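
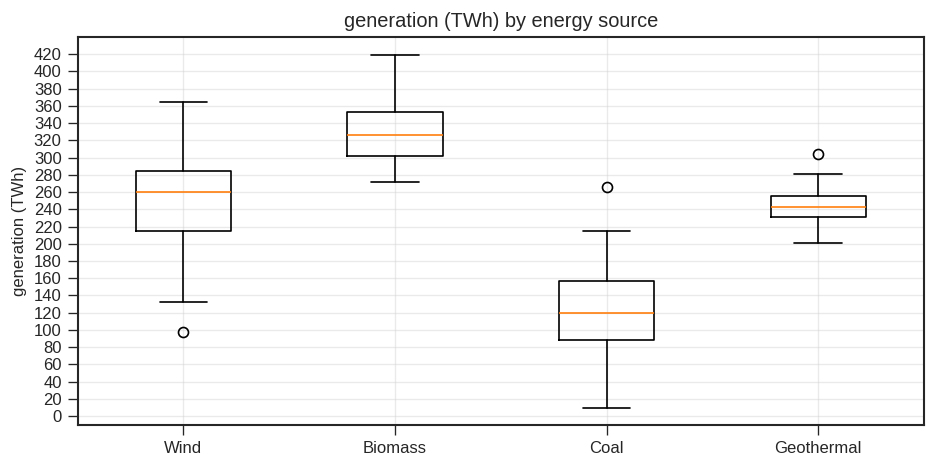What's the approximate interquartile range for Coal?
≈ 80

Q3 ≈ 160, Q1 ≈ 80; IQR ≈ 80.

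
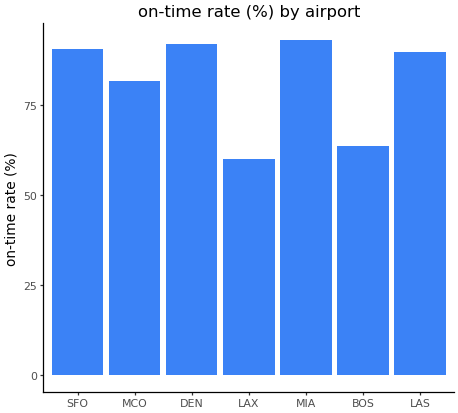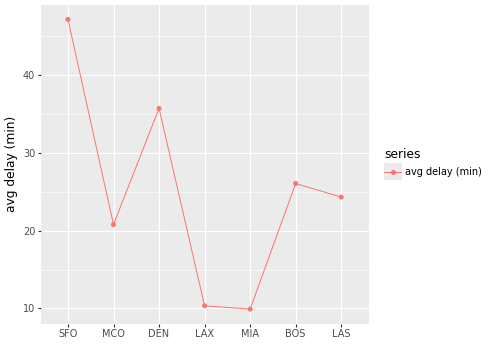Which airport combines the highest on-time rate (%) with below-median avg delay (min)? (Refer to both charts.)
MIA

Chart 2 median avg delay (min) ≈ 25; below-median airports: MCO, LAX, MIA. Among those, MIA has the highest on-time rate (%) (≈ 90).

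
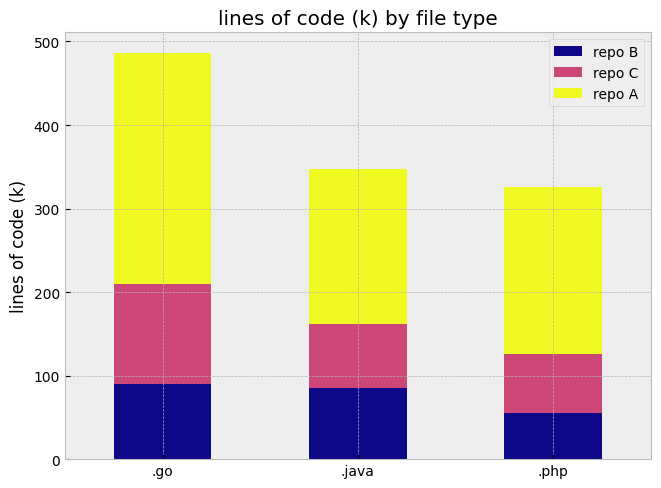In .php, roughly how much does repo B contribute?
≈ 50

repo B top ≈ 50, bottom ≈ 0; segment ≈ 50.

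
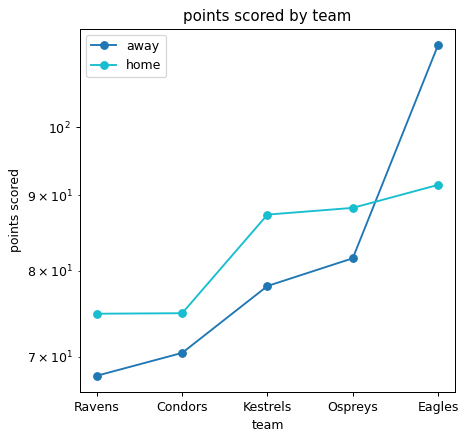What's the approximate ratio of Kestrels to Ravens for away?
Kestrels ≈ 80, Ravens ≈ 70; 80/70 ≈ 1.14.

≈ 1.14×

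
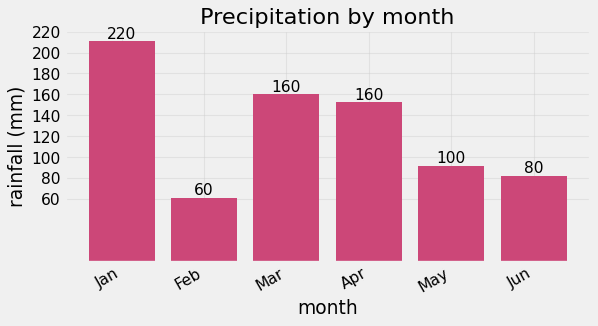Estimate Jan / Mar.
≈ 1.38×

Jan ≈ 220, Mar ≈ 160; 220/160 ≈ 1.38.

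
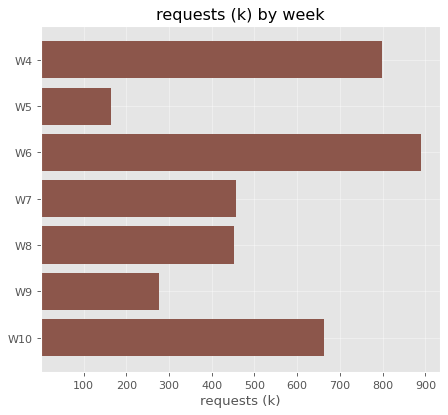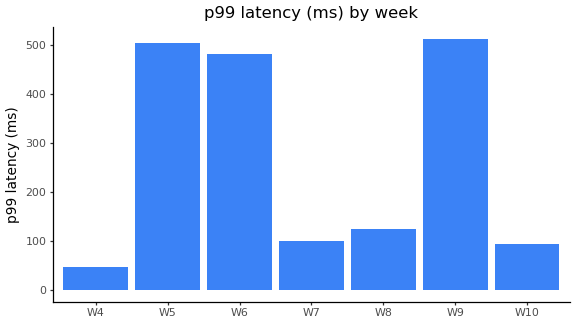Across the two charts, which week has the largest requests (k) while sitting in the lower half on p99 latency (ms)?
Chart 2 median p99 latency (ms) ≈ 100; below-median weeks: W4, W7, W10. Among those, W4 has the highest requests (k) (≈ 800).

W4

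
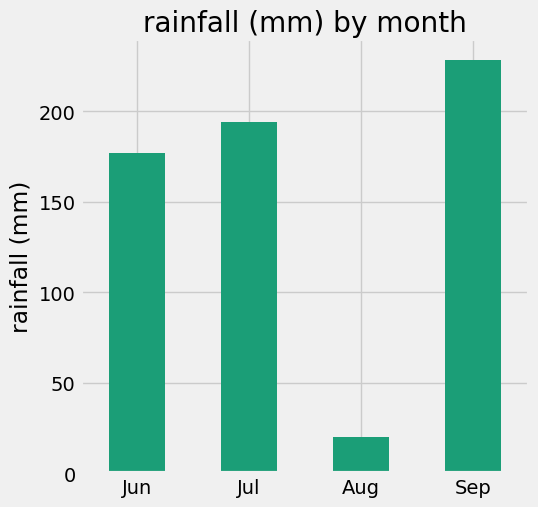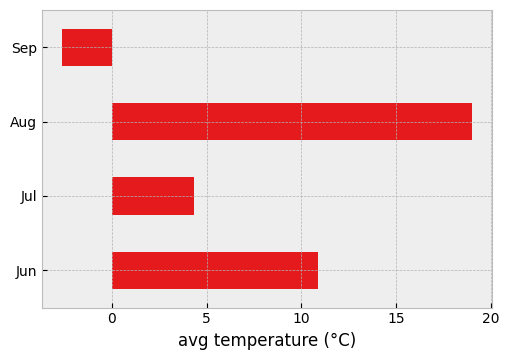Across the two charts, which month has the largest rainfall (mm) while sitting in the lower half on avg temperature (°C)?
Chart 2 median avg temperature (°C) ≈ 8; below-median months: Jul, Sep. Among those, Sep has the highest rainfall (mm) (≈ 225).

Sep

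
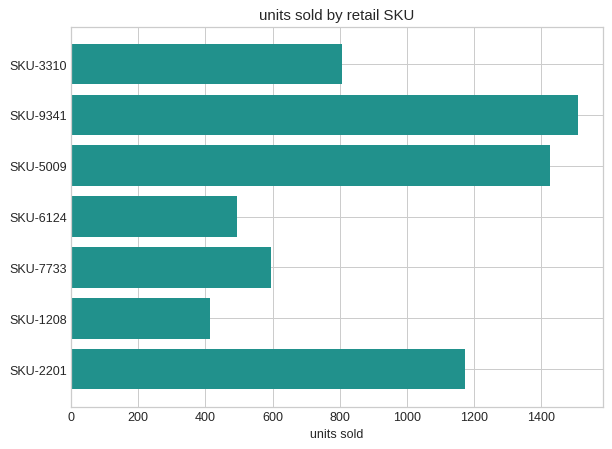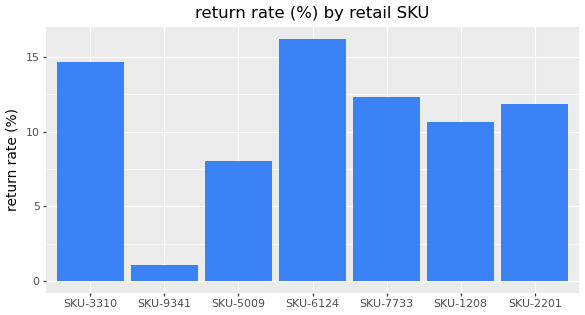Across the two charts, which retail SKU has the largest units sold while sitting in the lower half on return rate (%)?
Chart 2 median return rate (%) ≈ 12; below-median retail SKUs: SKU-9341, SKU-5009, SKU-1208. Among those, SKU-9341 has the highest units sold (≈ 1600).

SKU-9341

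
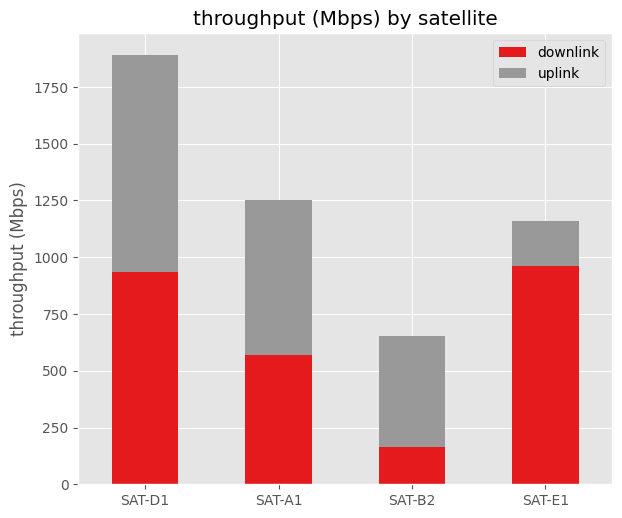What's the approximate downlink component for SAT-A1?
downlink top ≈ 600, bottom ≈ 0; segment ≈ 600.

≈ 600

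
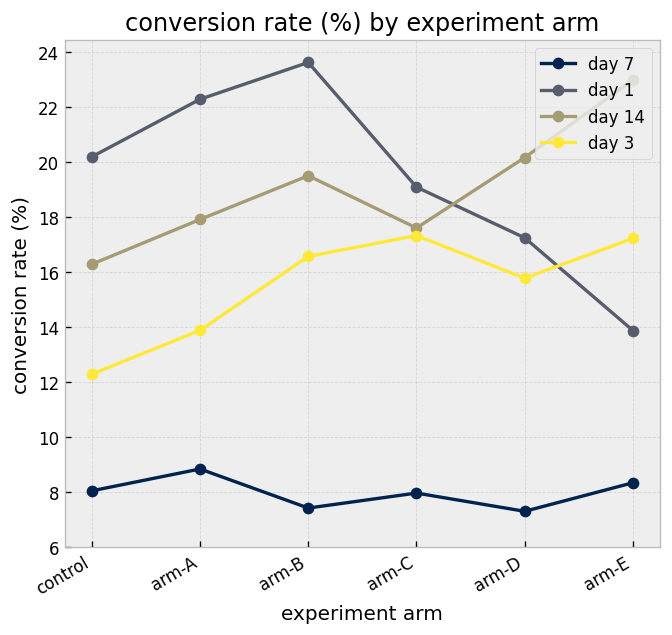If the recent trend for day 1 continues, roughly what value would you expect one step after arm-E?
Last three: 20, 18, 14 → slope ≈ -3/step → next ≈ 11.

≈ 11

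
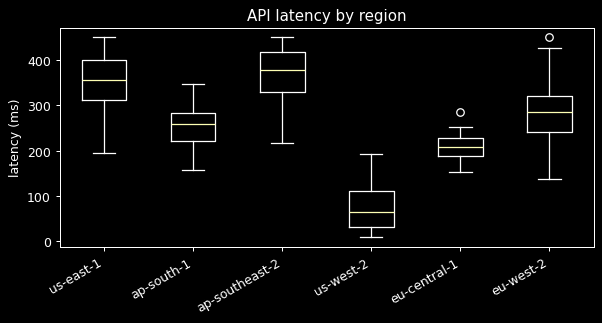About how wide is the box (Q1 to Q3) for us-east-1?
Q3 ≈ 400, Q1 ≈ 300; IQR ≈ 100.

≈ 100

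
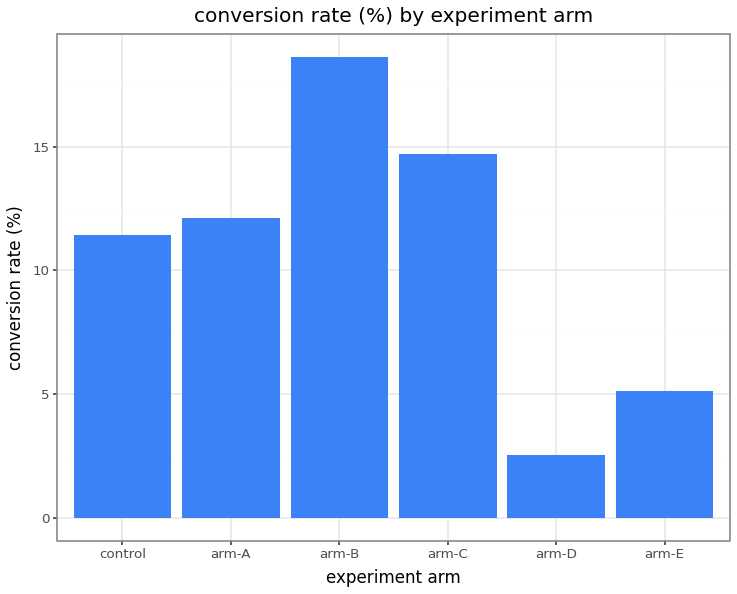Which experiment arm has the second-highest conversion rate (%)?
arm-C

Top 3: arm-B ≈ 18, arm-C ≈ 14, arm-A ≈ 12.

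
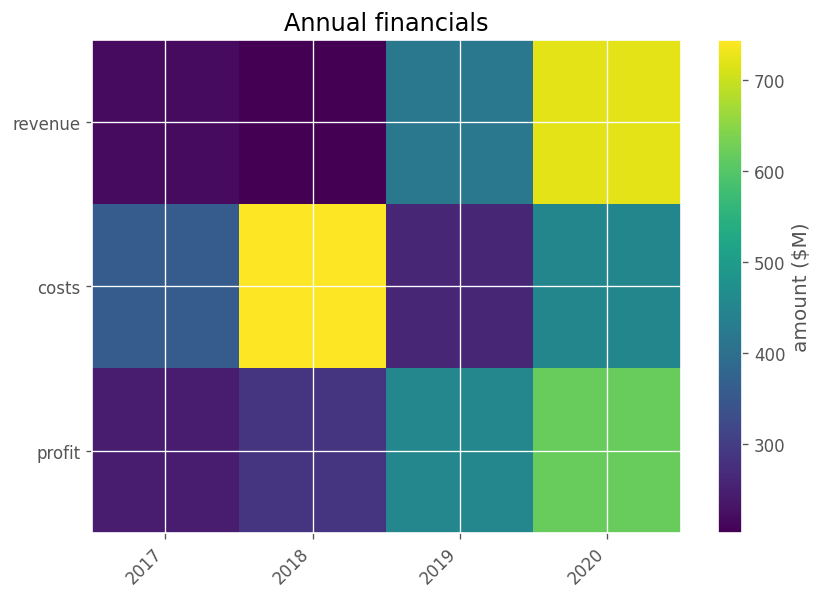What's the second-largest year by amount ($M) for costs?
Top 3 for costs: 2018 ≈ 750, 2020 ≈ 450, 2017 ≈ 350.

2020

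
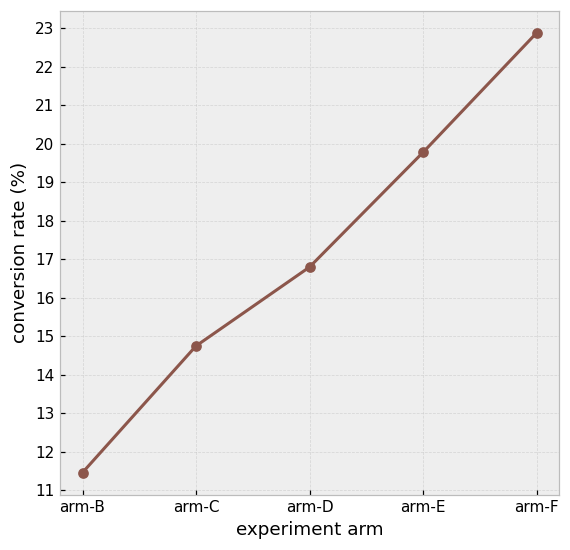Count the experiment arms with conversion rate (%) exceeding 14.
4

Above 14: arm-C, arm-D, arm-E, arm-F.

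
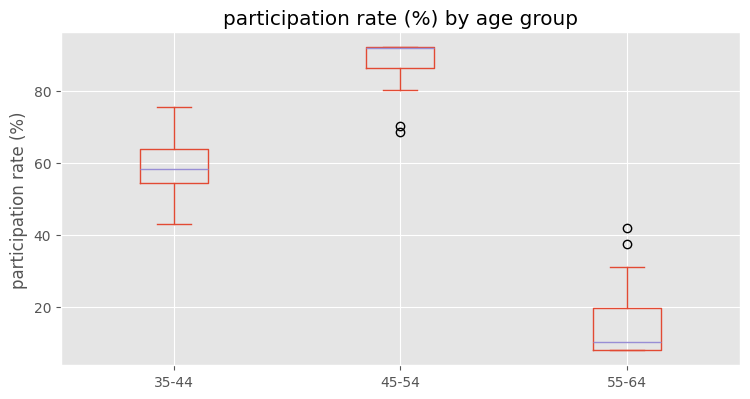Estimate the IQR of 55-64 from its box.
Q3 ≈ 20, Q1 ≈ 10; IQR ≈ 10.

≈ 10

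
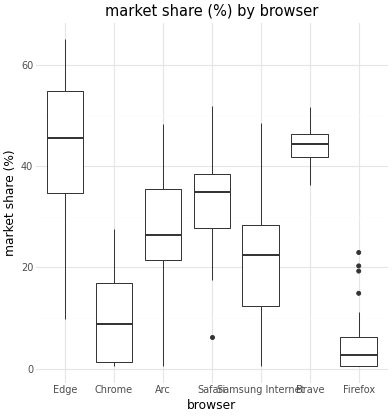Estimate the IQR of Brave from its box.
≈ 5

Q3 ≈ 45, Q1 ≈ 40; IQR ≈ 5.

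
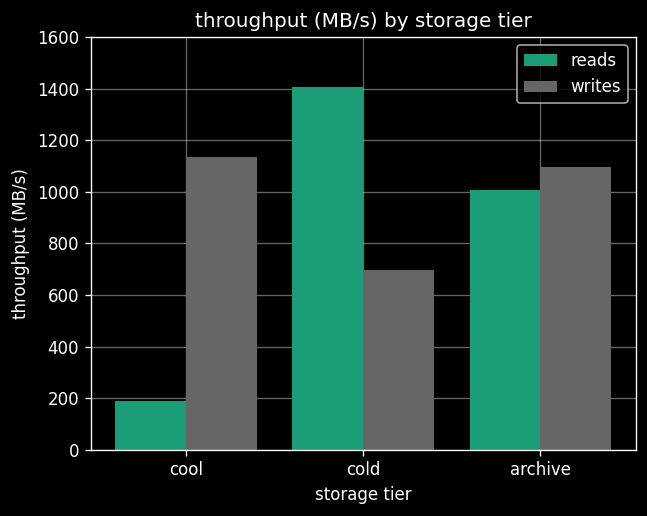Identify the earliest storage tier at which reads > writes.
cool: reads ≈ 200 vs writes ≈ 1200 (not yet); cold: reads ≈ 1400 vs writes ≈ 600 (first crossover).

cold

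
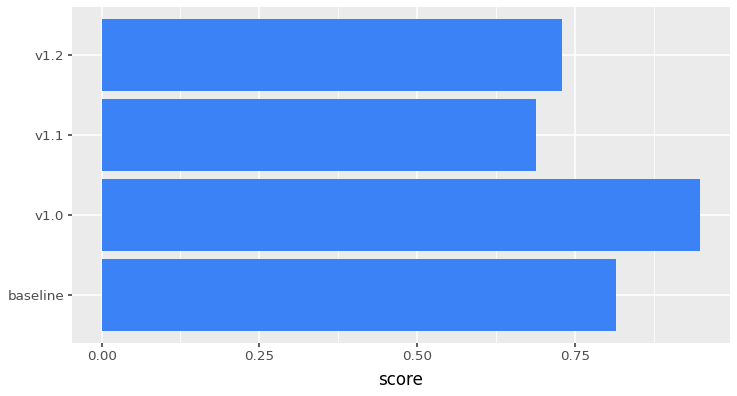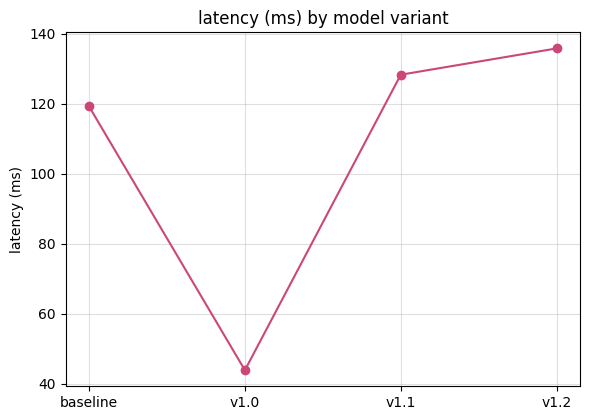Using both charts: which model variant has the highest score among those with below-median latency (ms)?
Chart 2 median latency (ms) ≈ 120; below-median model variants: baseline, v1.0. Among those, v1.0 has the highest score (≈ 0.9).

v1.0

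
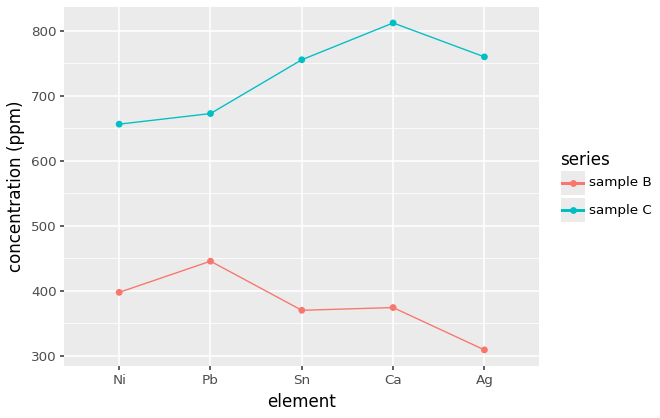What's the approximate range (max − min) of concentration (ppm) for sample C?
Max Ca ≈ 800, min Ni ≈ 650; range ≈ 150.

≈ 150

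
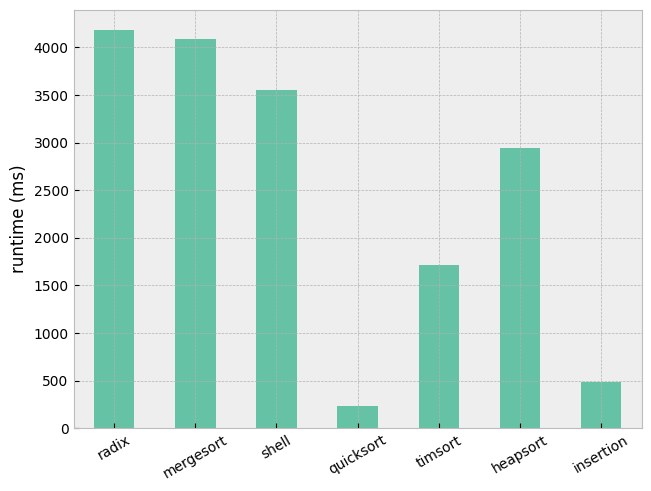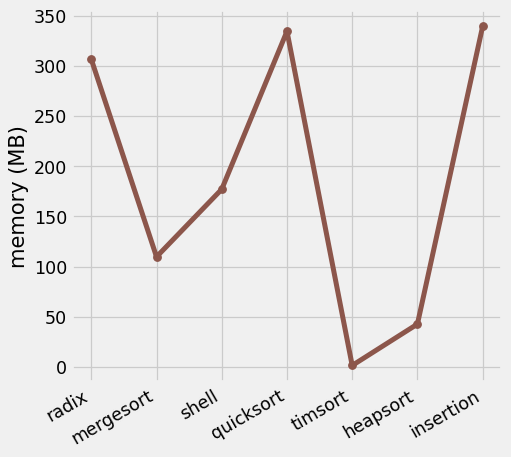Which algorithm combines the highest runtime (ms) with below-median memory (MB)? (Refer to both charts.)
mergesort

Chart 2 median memory (MB) ≈ 200; below-median algorithms: mergesort, timsort, heapsort. Among those, mergesort has the highest runtime (ms) (≈ 4000).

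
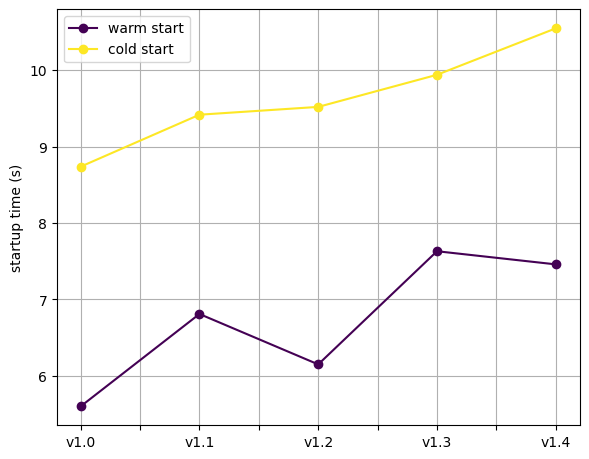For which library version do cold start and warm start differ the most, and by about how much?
v1.2, ≈ 3.5 s

v1.2: cold start ≈ 9.5, warm start ≈ 6.0 → gap ≈ 3.5. Next-largest (v1.0) is only ≈ 3.0.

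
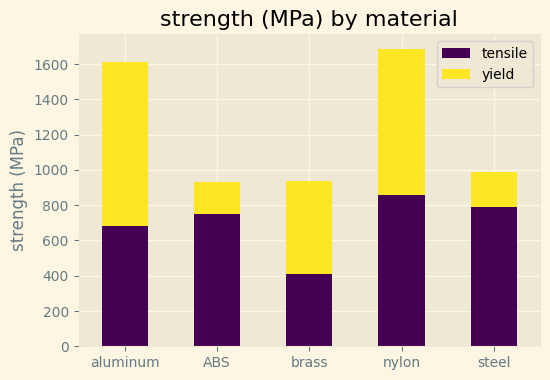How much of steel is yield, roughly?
≈ 200

yield top ≈ 1000, bottom ≈ 800; segment ≈ 200.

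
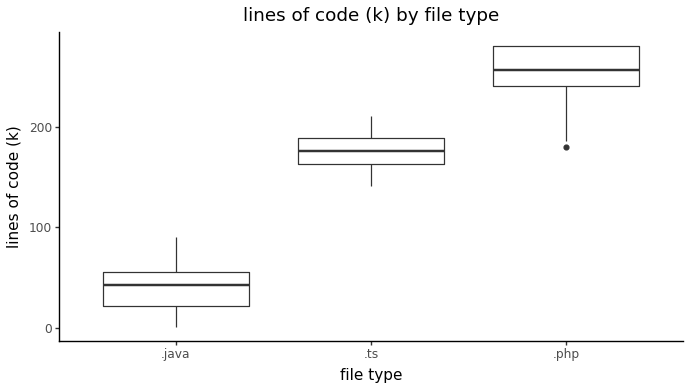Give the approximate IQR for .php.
Q3 ≈ 280, Q1 ≈ 240; IQR ≈ 40.

≈ 40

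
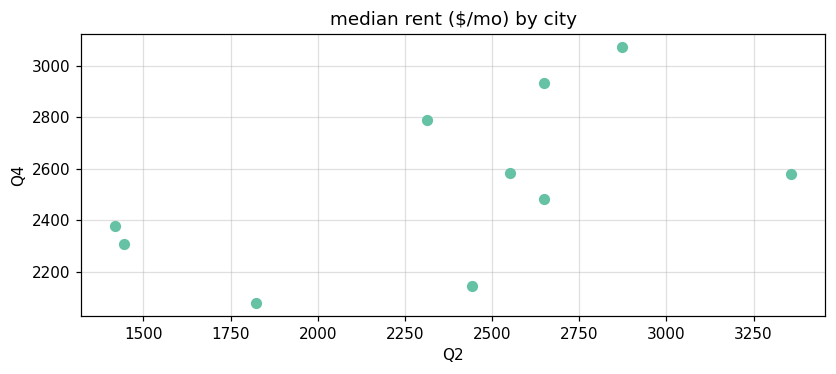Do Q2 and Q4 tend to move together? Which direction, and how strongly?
positive, moderate

Points are positively correlated; moderate (|r| ≈ 0.5).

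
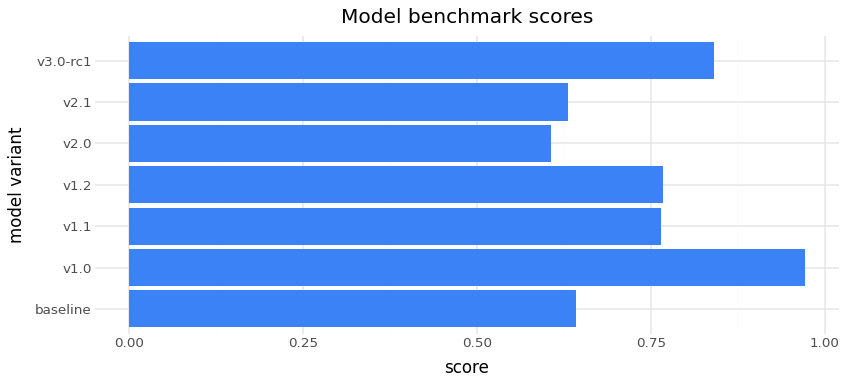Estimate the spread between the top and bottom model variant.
Max v1.0 ≈ 1.0, min v2.0 ≈ 0.6; range ≈ 0.4.

≈ 0.4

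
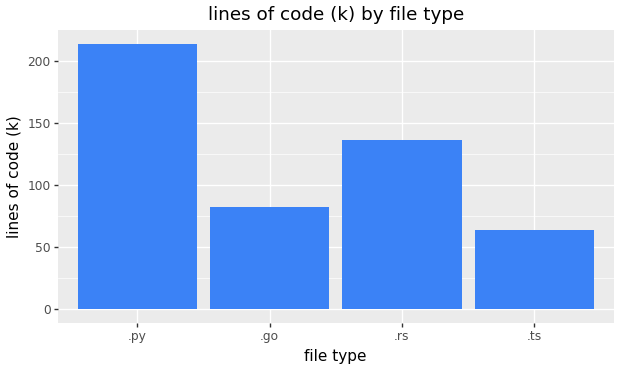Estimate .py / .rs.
.py ≈ 220, .rs ≈ 140; 220/140 ≈ 1.57.

≈ 1.57×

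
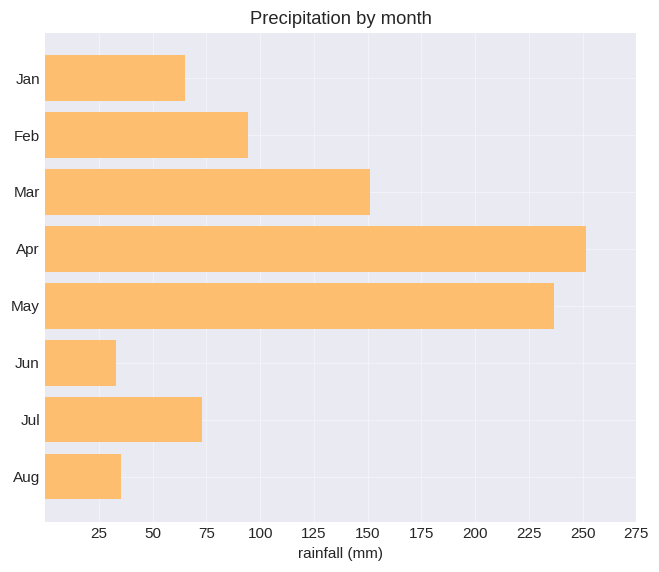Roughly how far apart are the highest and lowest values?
Max Apr ≈ 250, min Jun ≈ 25; range ≈ 225.

≈ 225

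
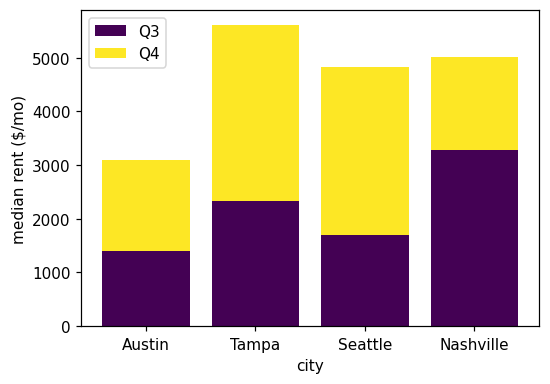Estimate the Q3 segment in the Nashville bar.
Q3 top ≈ 3500, bottom ≈ 0; segment ≈ 3500.

≈ 3500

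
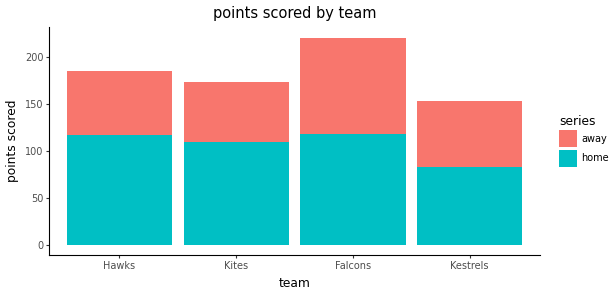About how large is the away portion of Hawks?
away top ≈ 180, bottom ≈ 120; segment ≈ 60.

≈ 60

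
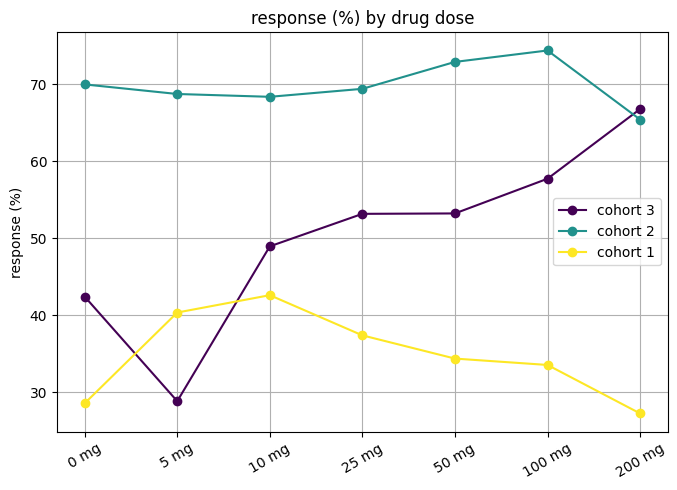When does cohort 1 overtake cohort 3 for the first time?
0 mg: cohort 1 ≈ 30 vs cohort 3 ≈ 40 (not yet); 5 mg: cohort 1 ≈ 40 vs cohort 3 ≈ 30 (first crossover).

5 mg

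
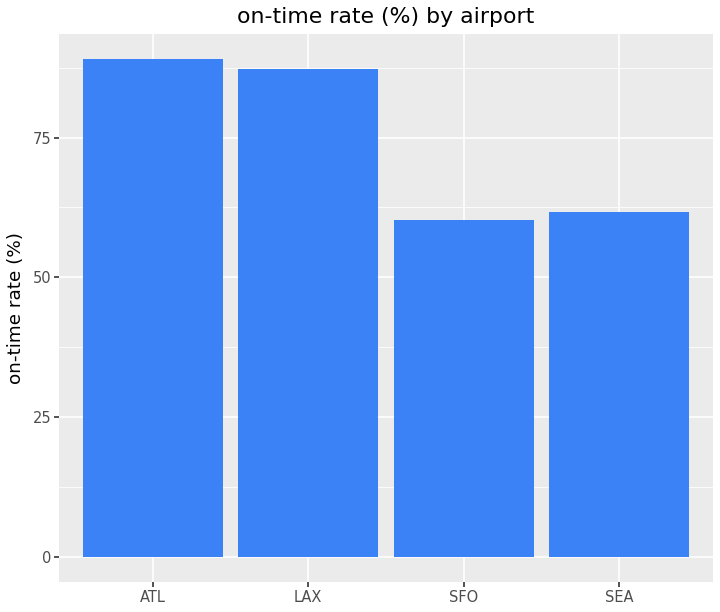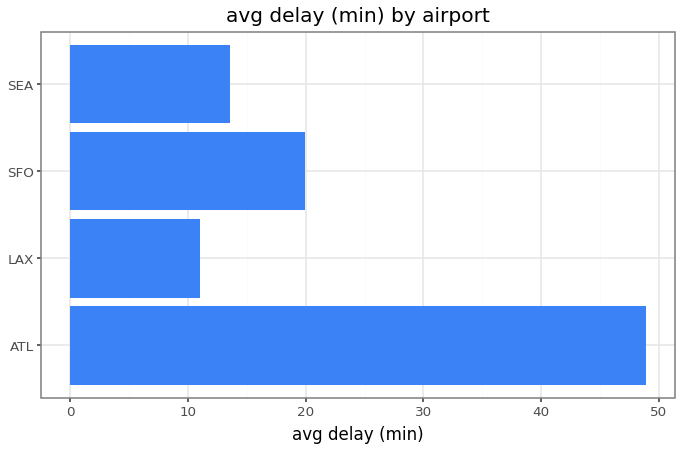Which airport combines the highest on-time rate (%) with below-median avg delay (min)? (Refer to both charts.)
Chart 2 median avg delay (min) ≈ 15; below-median airports: LAX, SEA. Among those, LAX has the highest on-time rate (%) (≈ 90).

LAX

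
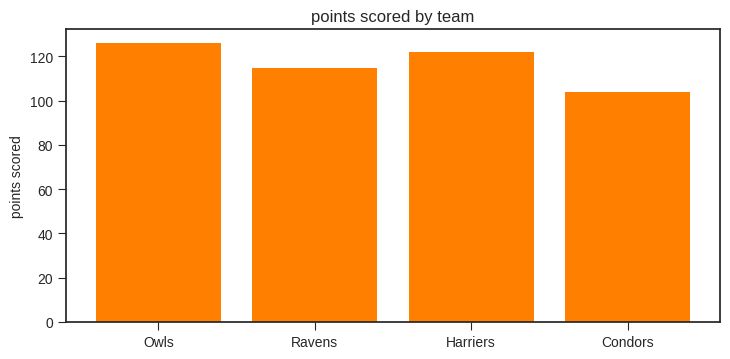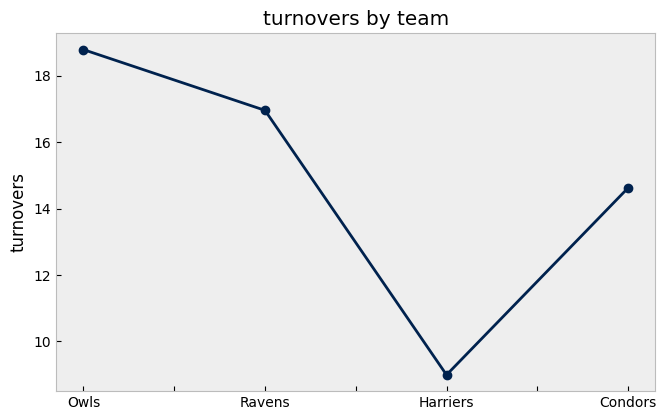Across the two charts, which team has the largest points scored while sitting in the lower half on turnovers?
Harriers

Chart 2 median turnovers ≈ 16; below-median teams: Harriers, Condors. Among those, Harriers has the highest points scored (≈ 120).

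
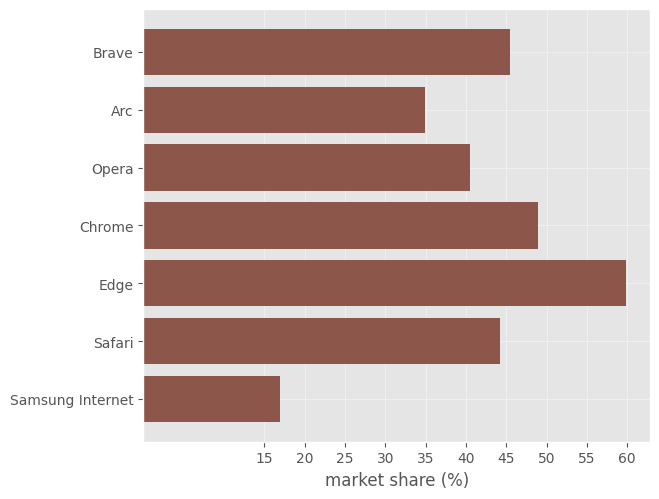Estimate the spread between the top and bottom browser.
≈ 45

Max Edge ≈ 60, min Samsung Internet ≈ 15; range ≈ 45.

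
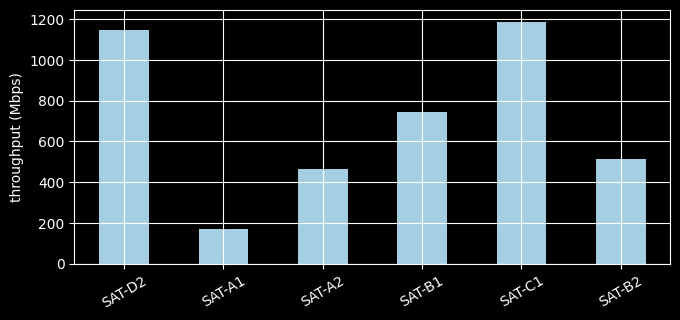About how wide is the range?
Max SAT-C1 ≈ 1200, min SAT-A1 ≈ 200; range ≈ 1000.

≈ 1000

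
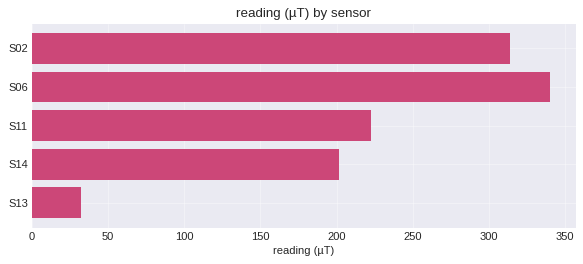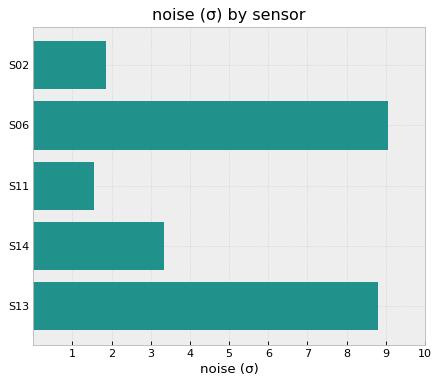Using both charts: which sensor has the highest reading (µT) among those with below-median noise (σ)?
S02

Chart 2 median noise (σ) ≈ 3; below-median sensors: S02, S11. Among those, S02 has the highest reading (µT) (≈ 300).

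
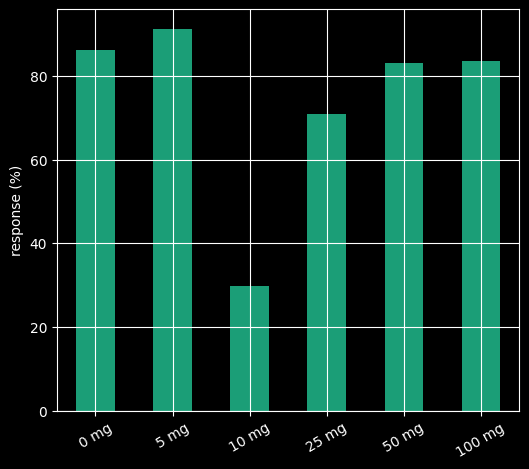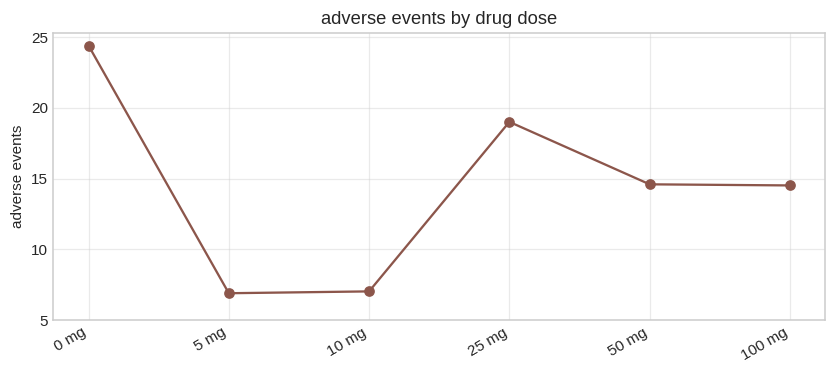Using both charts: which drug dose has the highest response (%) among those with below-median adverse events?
5 mg

Chart 2 median adverse events ≈ 15; below-median drug doses: 5 mg, 10 mg, 100 mg. Among those, 5 mg has the highest response (%) (≈ 90).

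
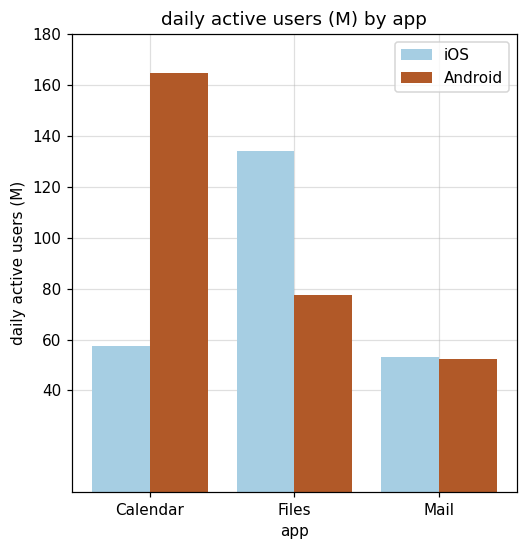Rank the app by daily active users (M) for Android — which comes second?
Files

Top 3 for Android: Calendar ≈ 160, Files ≈ 80, Mail ≈ 60.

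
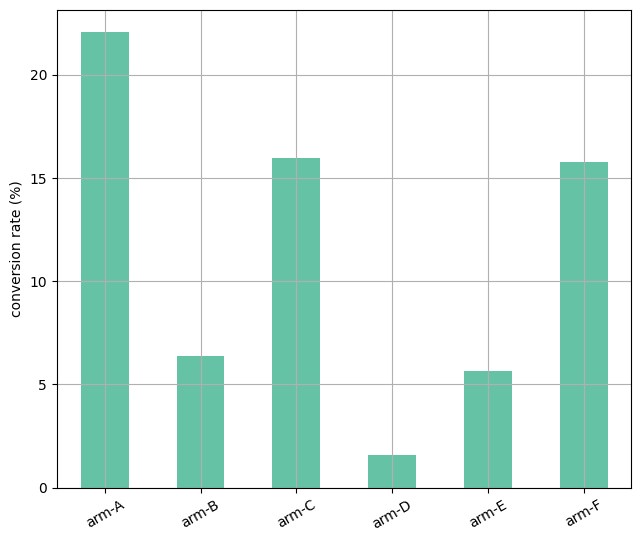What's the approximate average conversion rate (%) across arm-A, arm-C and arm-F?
≈ 18

(22 + 16 + 16) / 3 ≈ 18.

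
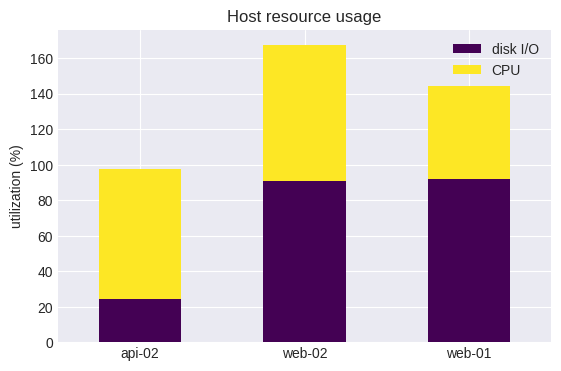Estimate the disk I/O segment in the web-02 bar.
disk I/O top ≈ 100, bottom ≈ 0; segment ≈ 100.

≈ 100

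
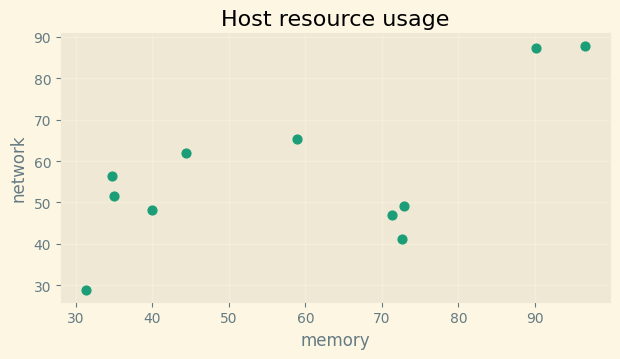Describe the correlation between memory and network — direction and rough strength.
positive, moderate

Points are positively correlated; moderate (|r| ≈ 0.6).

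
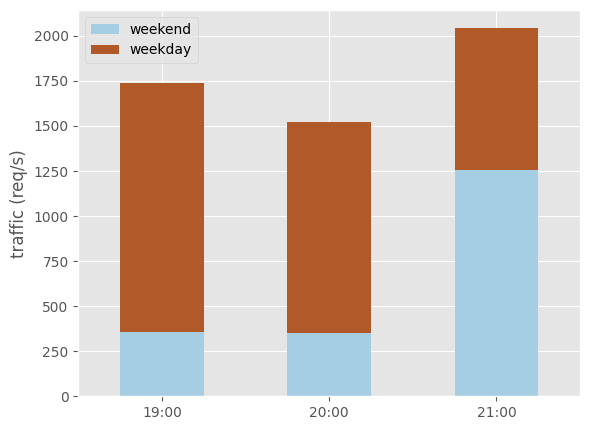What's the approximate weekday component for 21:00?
≈ 800

weekday top ≈ 2000, bottom ≈ 1200; segment ≈ 800.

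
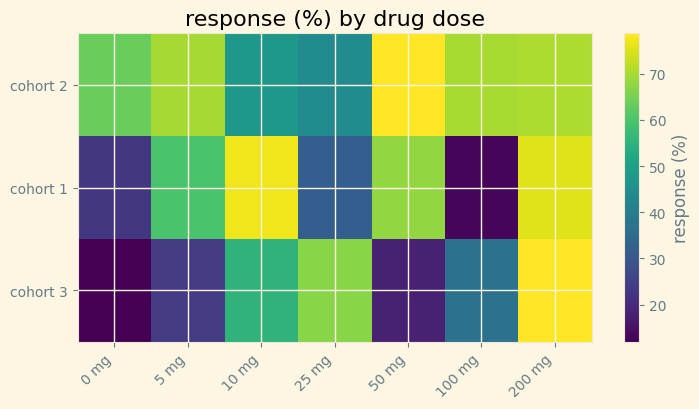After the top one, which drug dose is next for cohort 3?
Top 3 for cohort 3: 200 mg ≈ 80, 25 mg ≈ 70, 10 mg ≈ 60.

25 mg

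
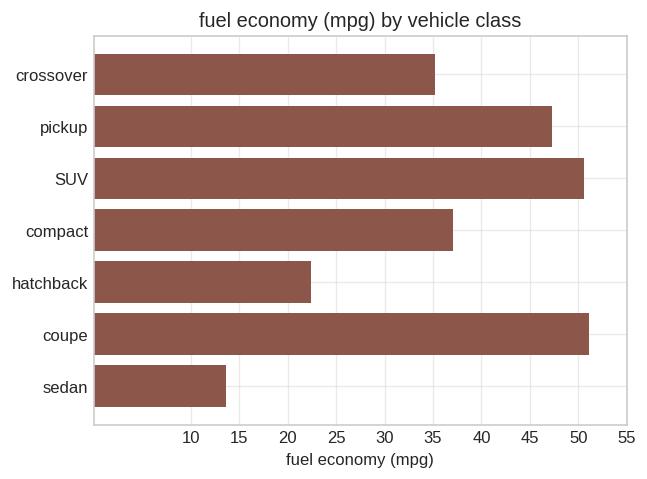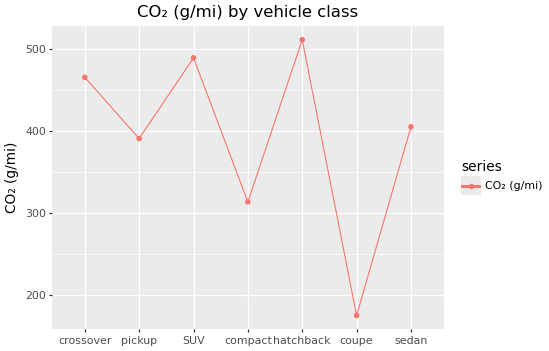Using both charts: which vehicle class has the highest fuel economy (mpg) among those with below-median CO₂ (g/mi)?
Chart 2 median CO₂ (g/mi) ≈ 400; below-median vehicle classes: pickup, compact, coupe. Among those, coupe has the highest fuel economy (mpg) (≈ 50).

coupe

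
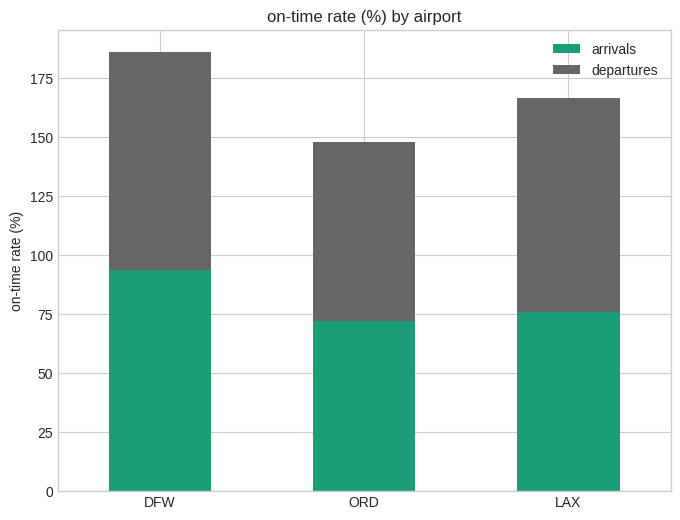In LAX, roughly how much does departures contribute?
≈ 80

departures top ≈ 160, bottom ≈ 80; segment ≈ 80.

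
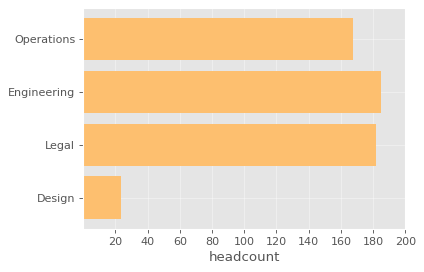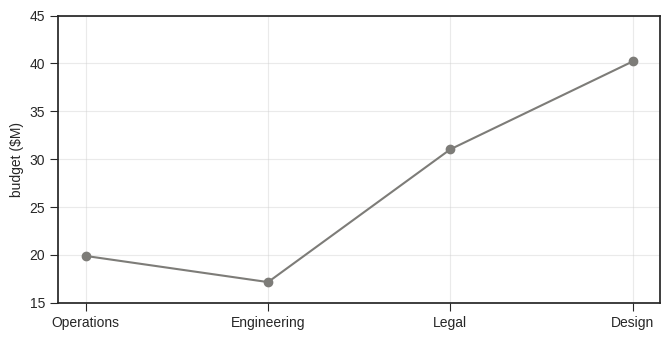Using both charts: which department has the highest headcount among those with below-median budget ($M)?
Chart 2 median budget ($M) ≈ 25; below-median departments: Operations, Engineering. Among those, Engineering has the highest headcount (≈ 180).

Engineering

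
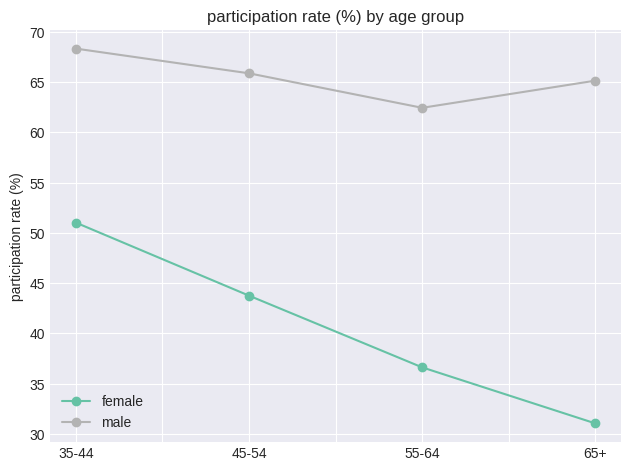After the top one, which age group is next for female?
45-54

Top 3 for female: 35-44 ≈ 50, 45-54 ≈ 45, 55-64 ≈ 35.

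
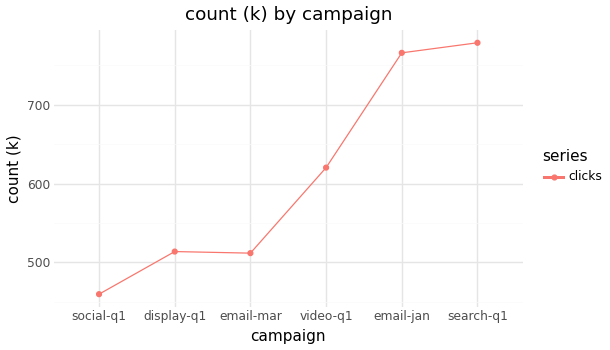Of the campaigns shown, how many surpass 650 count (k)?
Above 650: email-jan, search-q1.

2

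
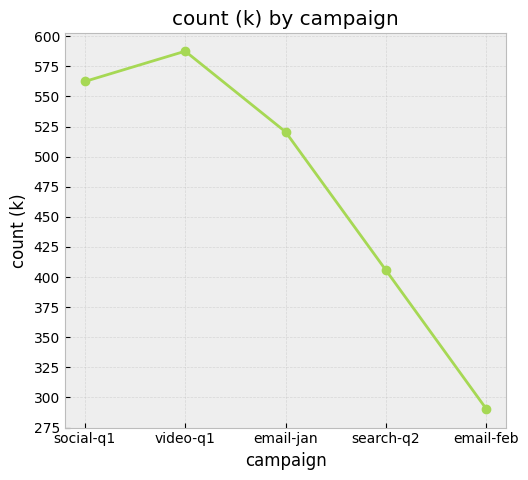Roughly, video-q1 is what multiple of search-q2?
video-q1 ≈ 600, search-q2 ≈ 400; 600/400 ≈ 1.5.

≈ 1.5×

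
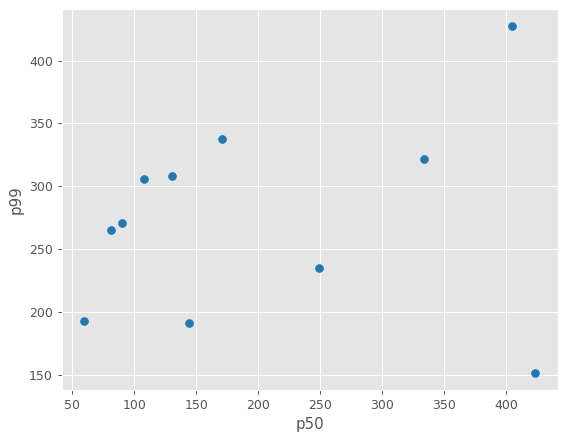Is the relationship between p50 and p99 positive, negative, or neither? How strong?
no clear correlation

Points are roughly uncorrelated; weak (|r| ≈ 0.2).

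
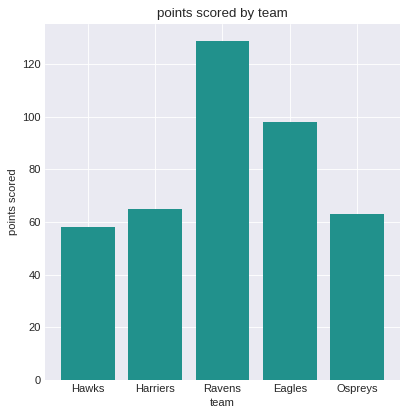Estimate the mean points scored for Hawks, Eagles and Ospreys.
≈ 73

(60 + 100 + 60) / 3 ≈ 73.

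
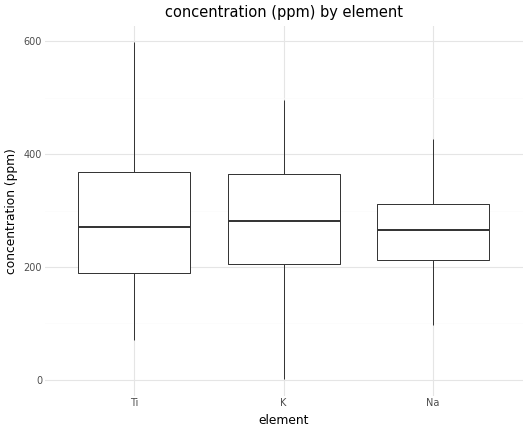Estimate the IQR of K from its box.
≈ 159

Q3 ≈ 364, Q1 ≈ 205; IQR ≈ 159.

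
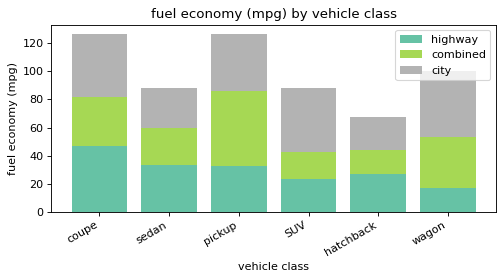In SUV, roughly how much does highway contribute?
≈ 20

highway top ≈ 20, bottom ≈ 0; segment ≈ 20.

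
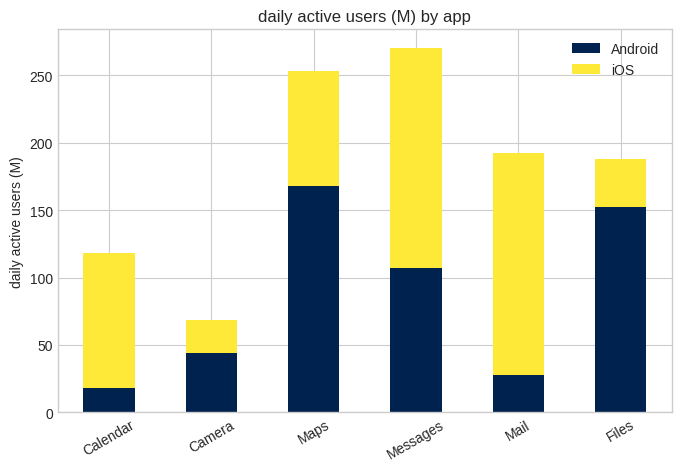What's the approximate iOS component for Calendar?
≈ 100

iOS top ≈ 125, bottom ≈ 25; segment ≈ 100.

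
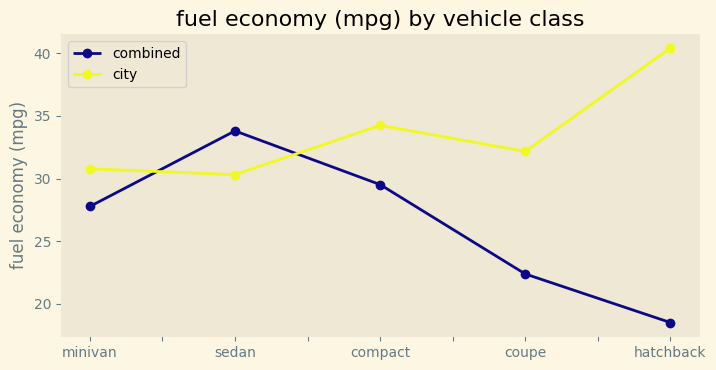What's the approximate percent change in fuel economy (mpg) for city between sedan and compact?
sedan ≈ 30, compact ≈ 34; (34 − 30) / 30 ≈ +13.3%.

≈ +13.3%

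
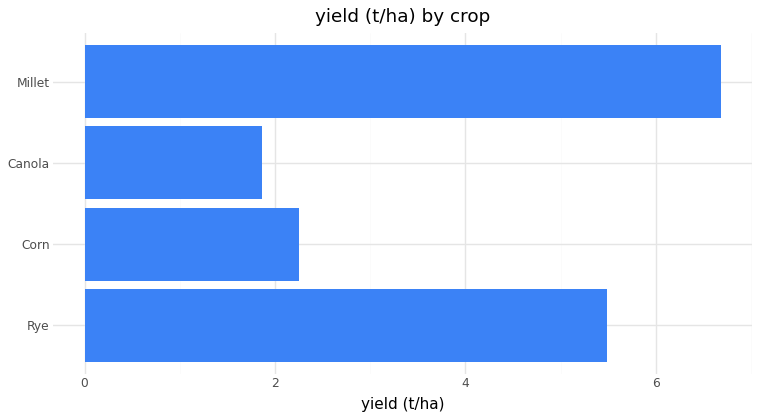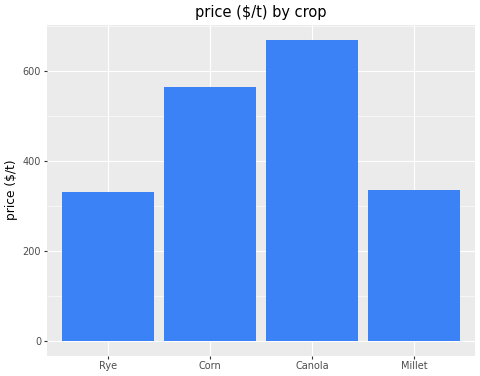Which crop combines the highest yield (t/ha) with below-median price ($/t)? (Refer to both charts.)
Chart 2 median price ($/t) ≈ 500; below-median crops: Rye, Millet. Among those, Millet has the highest yield (t/ha) (≈ 7).

Millet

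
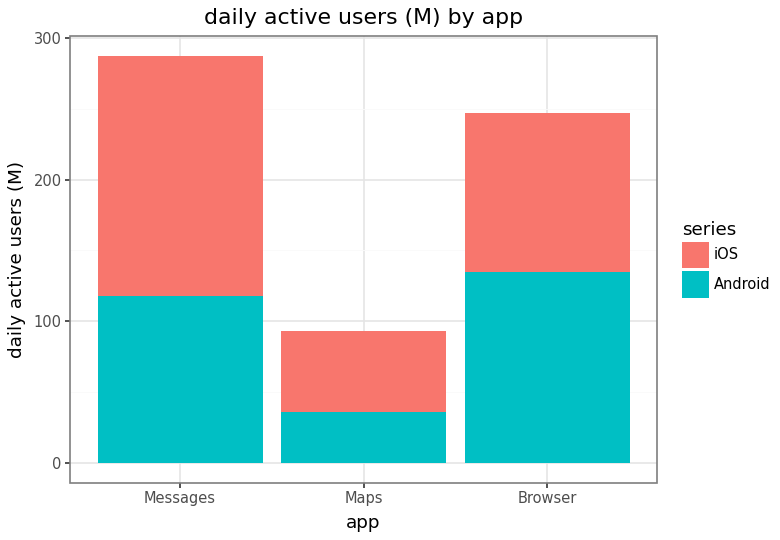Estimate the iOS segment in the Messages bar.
iOS top ≈ 275, bottom ≈ 125; segment ≈ 150.

≈ 150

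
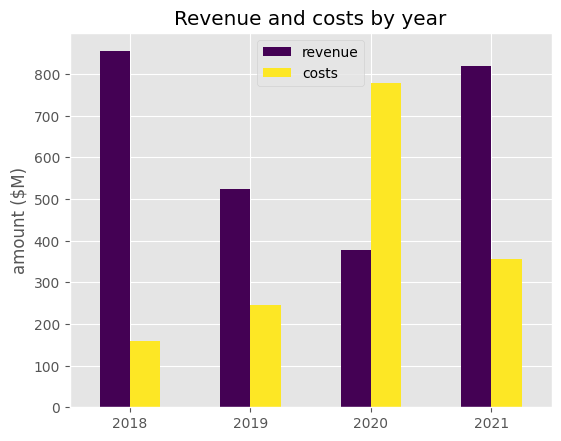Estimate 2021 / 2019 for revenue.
≈ 1.6×

2021 ≈ 800, 2019 ≈ 500; 800/500 ≈ 1.6.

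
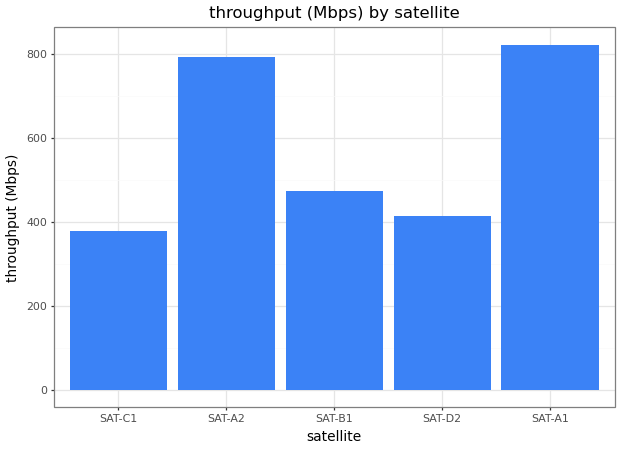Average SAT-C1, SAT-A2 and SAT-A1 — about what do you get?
(400 + 800 + 800) / 3 ≈ 667.

≈ 667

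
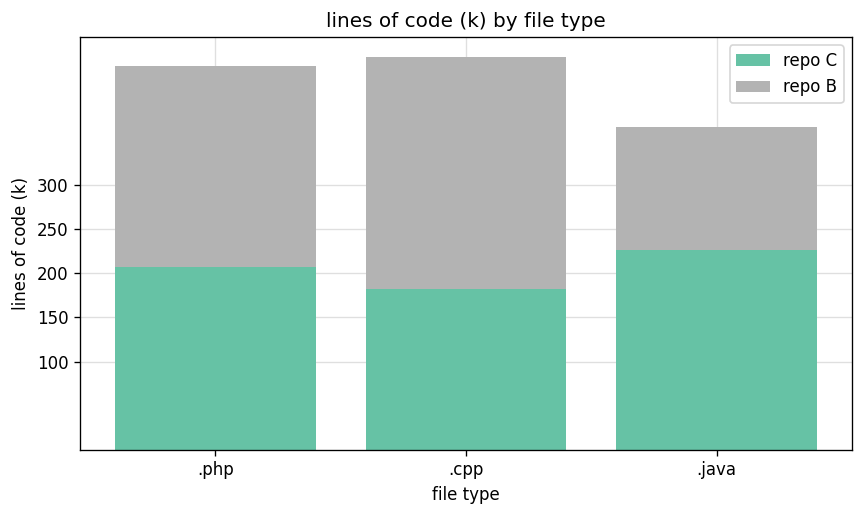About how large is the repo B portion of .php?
repo B top ≈ 450, bottom ≈ 200; segment ≈ 250.

≈ 250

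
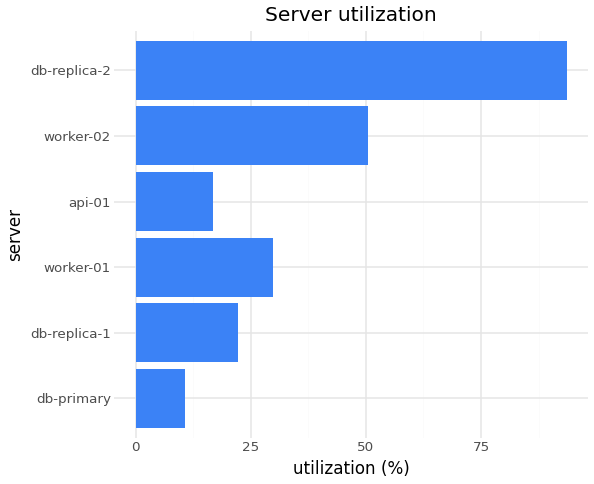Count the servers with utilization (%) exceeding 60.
Above 60: db-replica-2.

1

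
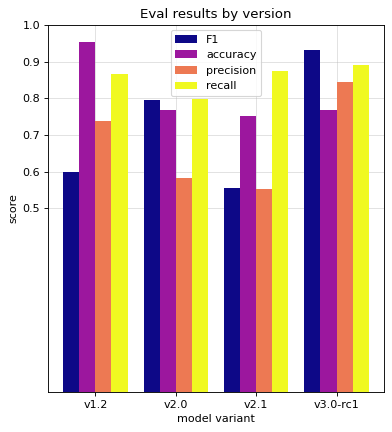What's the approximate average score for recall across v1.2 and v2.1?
≈ 0.9

(0.9 + 0.9) / 2 ≈ 0.9.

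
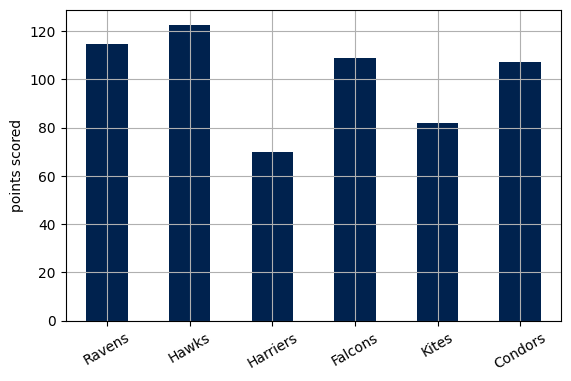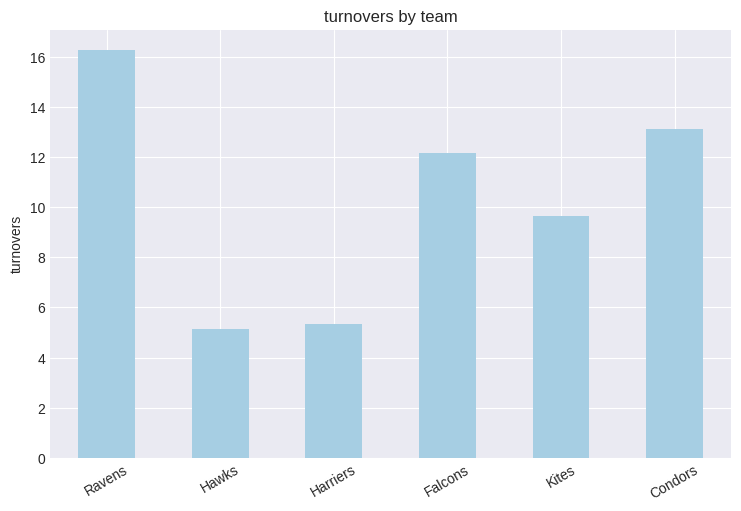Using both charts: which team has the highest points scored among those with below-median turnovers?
Chart 2 median turnovers ≈ 10; below-median teams: Hawks, Harriers, Kites. Among those, Hawks has the highest points scored (≈ 120).

Hawks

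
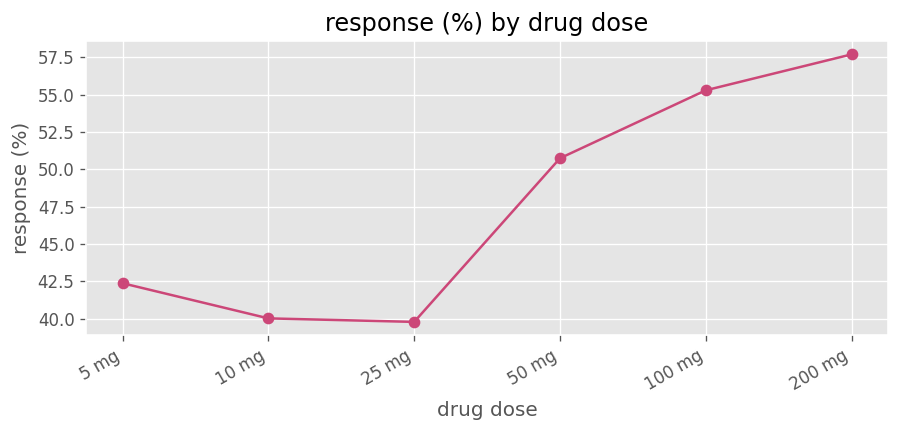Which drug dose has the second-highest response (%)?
Top 3: 200 mg ≈ 58, 100 mg ≈ 56, 50 mg ≈ 50.

100 mg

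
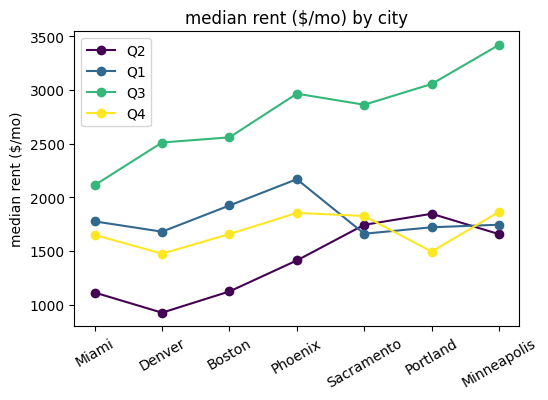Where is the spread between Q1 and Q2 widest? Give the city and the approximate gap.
Boston: Q1 ≈ 2000, Q2 ≈ 1000 → gap ≈ 1000. Next-largest (Phoenix) is only ≈ 500.

Boston, ≈ 1000 $/mo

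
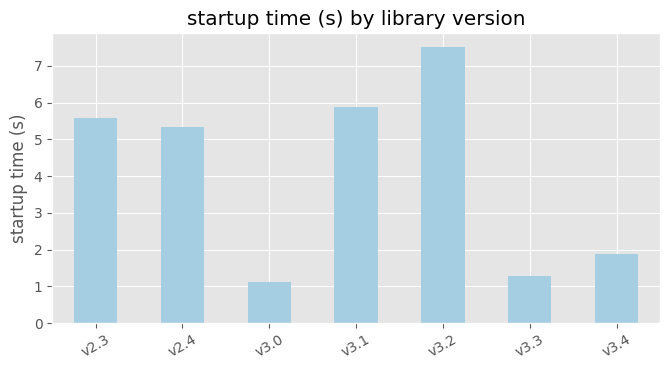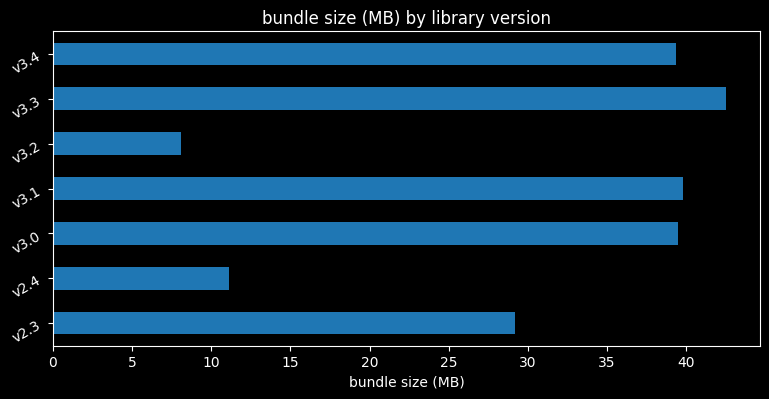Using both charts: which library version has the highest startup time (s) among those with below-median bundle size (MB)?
Chart 2 median bundle size (MB) ≈ 40; below-median library versions: v2.3, v2.4, v3.2. Among those, v3.2 has the highest startup time (s) (≈ 8).

v3.2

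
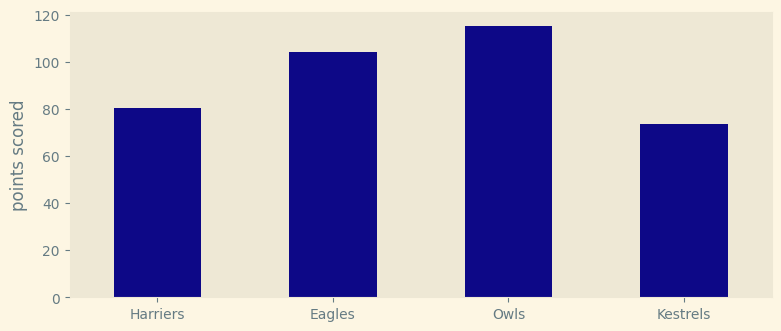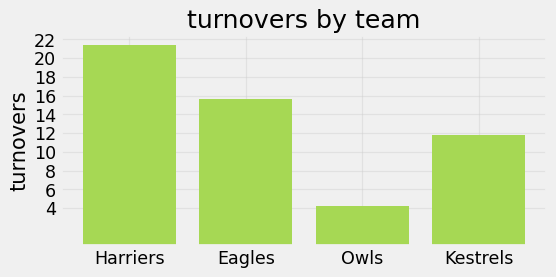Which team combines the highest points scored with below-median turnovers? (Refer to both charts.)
Chart 2 median turnovers ≈ 14; below-median teams: Owls, Kestrels. Among those, Owls has the highest points scored (≈ 120).

Owls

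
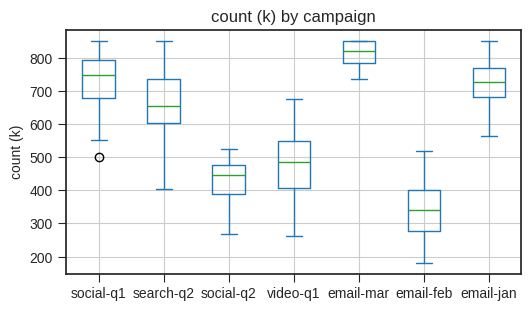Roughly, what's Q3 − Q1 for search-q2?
≈ 150

Q3 ≈ 750, Q1 ≈ 600; IQR ≈ 150.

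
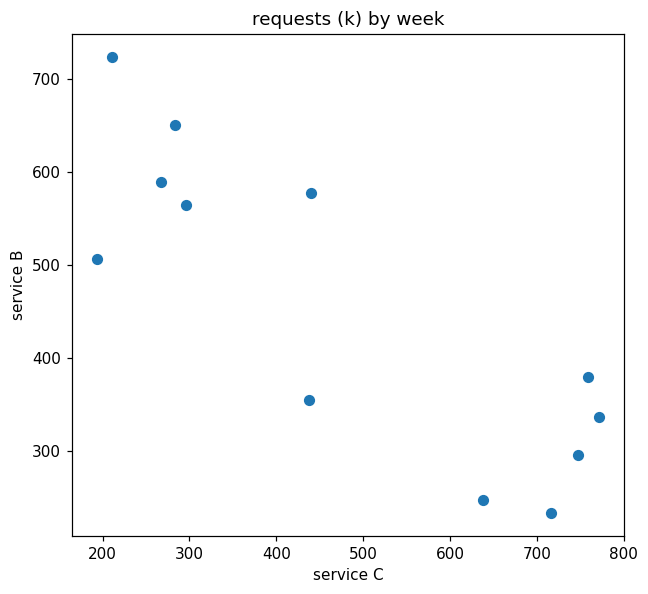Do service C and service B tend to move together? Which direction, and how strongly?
Points are negatively correlated; strong (|r| ≈ 0.8).

negative, strong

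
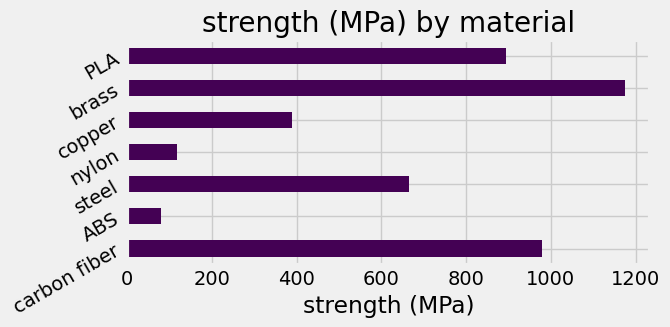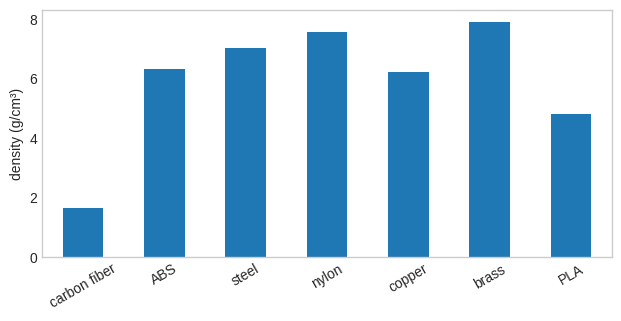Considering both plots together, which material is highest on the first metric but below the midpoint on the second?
carbon fiber

Chart 2 median density (g/cm³) ≈ 6; below-median materials: carbon fiber, copper, PLA. Among those, carbon fiber has the highest strength (MPa) (≈ 1000).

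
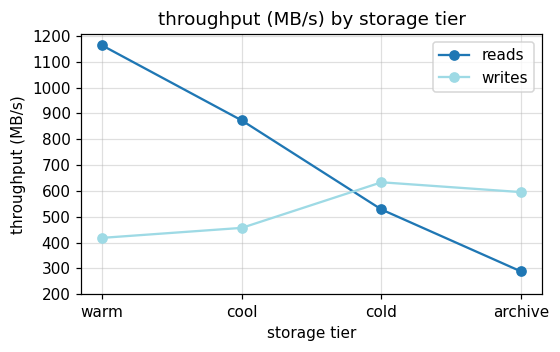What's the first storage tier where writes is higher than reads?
cool: writes ≈ 500 vs reads ≈ 900 (not yet); cold: writes ≈ 600 vs reads ≈ 500 (first crossover).

cold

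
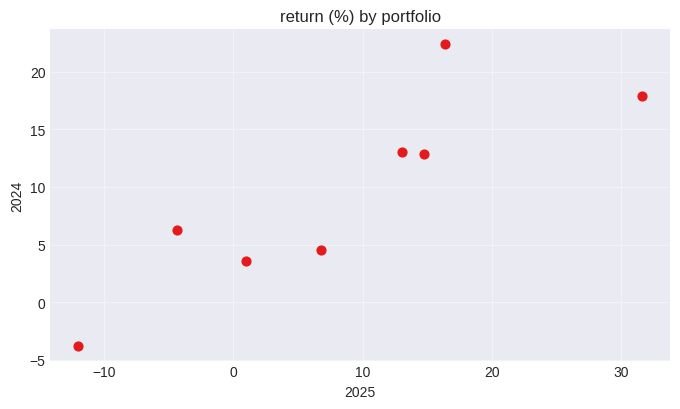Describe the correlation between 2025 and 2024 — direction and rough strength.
Points are positively correlated; strong (|r| ≈ 0.9).

positive, strong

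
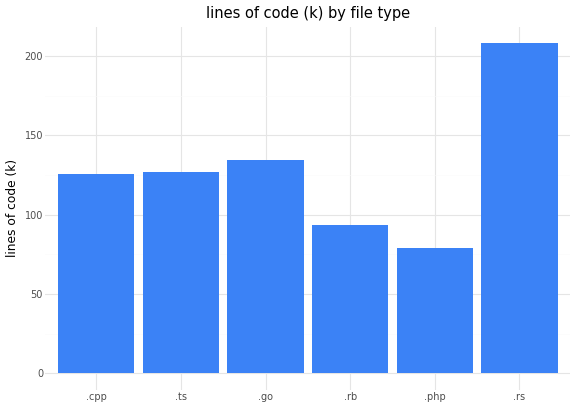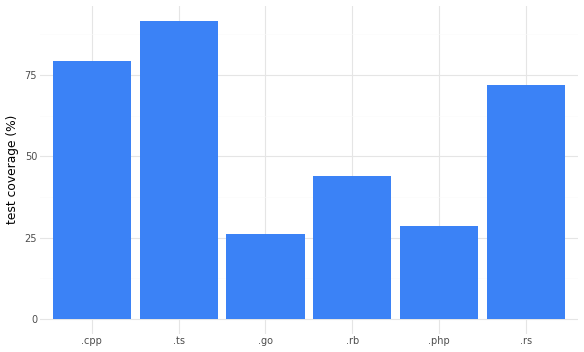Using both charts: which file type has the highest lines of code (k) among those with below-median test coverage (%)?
Chart 2 median test coverage (%) ≈ 60; below-median file types: .go, .rb, .php. Among those, .go has the highest lines of code (k) (≈ 140).

.go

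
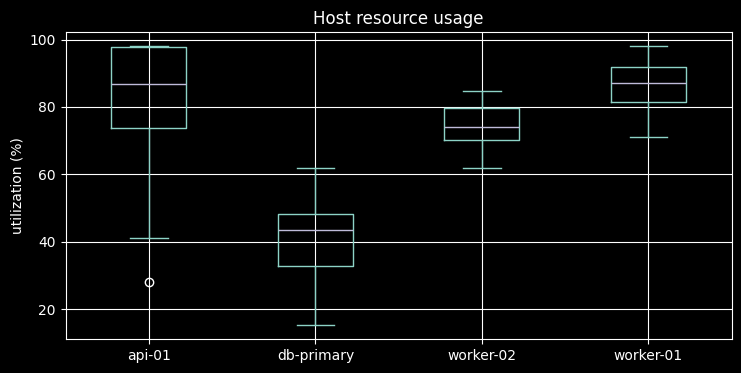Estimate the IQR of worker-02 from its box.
Q3 ≈ 80, Q1 ≈ 70; IQR ≈ 10.

≈ 10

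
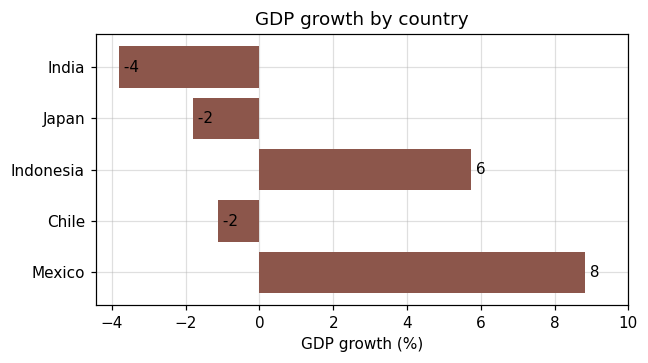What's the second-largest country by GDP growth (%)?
Indonesia

Top 3: Mexico ≈ 8, Indonesia ≈ 6, Chile ≈ -2.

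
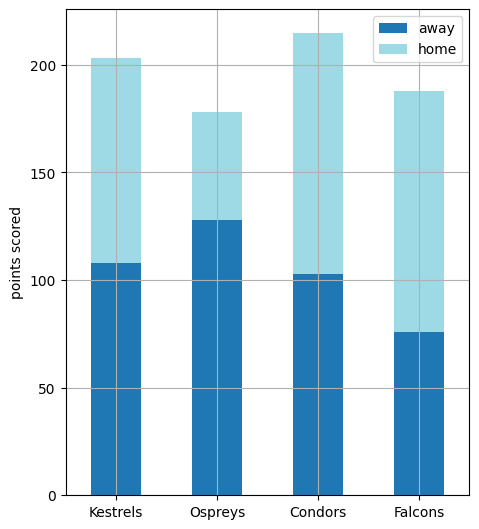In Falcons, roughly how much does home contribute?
≈ 100

home top ≈ 180, bottom ≈ 80; segment ≈ 100.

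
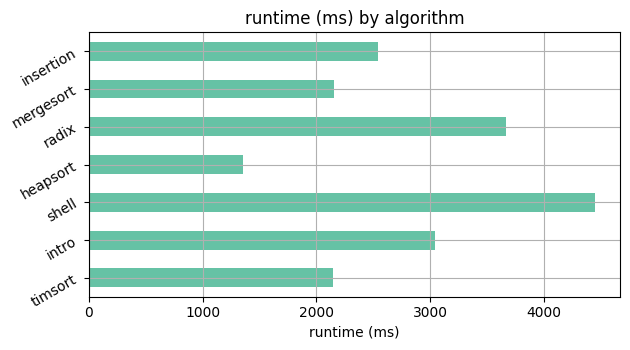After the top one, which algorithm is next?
Top 3: shell ≈ 4500, radix ≈ 3500, intro ≈ 3000.

radix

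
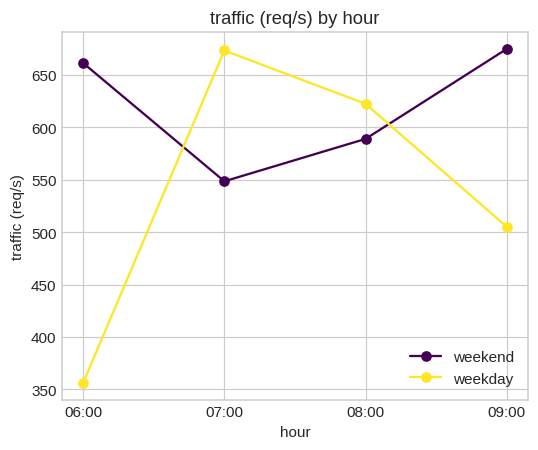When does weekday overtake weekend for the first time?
07:00

06:00: weekday ≈ 350 vs weekend ≈ 650 (not yet); 07:00: weekday ≈ 650 vs weekend ≈ 550 (first crossover).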